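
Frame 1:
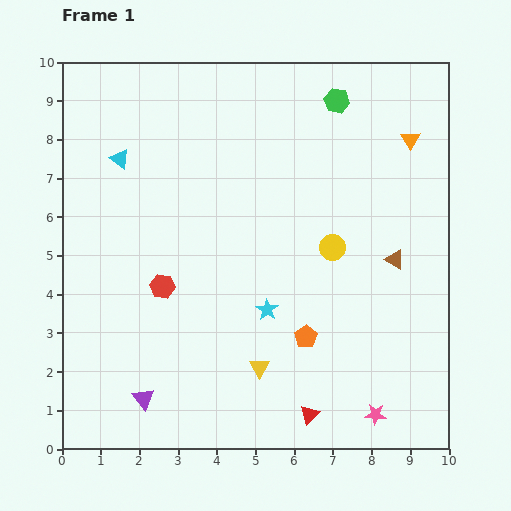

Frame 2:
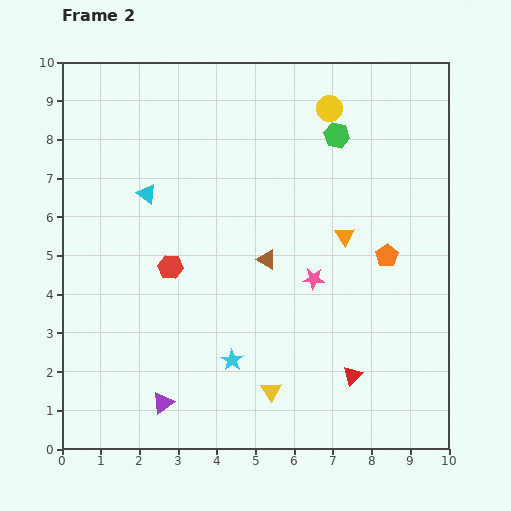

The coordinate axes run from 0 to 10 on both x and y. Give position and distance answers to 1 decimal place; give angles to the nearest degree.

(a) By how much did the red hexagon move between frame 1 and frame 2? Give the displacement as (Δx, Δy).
(0.2, 0.5)

The red hexagon was at (2.6, 4.2) in frame 1 and (2.8, 4.7) in frame 2.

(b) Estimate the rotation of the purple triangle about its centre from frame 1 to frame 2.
32° clockwise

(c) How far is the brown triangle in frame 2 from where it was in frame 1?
3.3

The brown triangle moved from (8.6, 4.9) to (5.3, 4.9), a distance of √(3.3² + 0.0²) ≈ 3.3.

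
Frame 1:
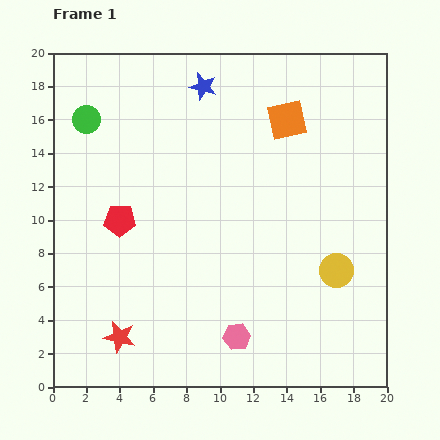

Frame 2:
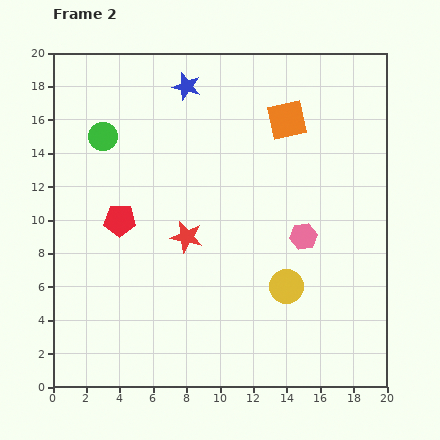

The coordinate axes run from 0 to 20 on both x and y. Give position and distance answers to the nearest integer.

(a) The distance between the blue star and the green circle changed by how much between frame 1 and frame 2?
-1

Distance in frame 1: 7. Distance in frame 2: 6.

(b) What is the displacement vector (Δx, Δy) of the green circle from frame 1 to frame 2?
(1, -1)

The green circle was at (2, 16) in frame 1 and (3, 15) in frame 2.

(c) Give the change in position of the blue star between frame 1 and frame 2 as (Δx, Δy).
(-1, 0)

The blue star was at (9, 18) in frame 1 and (8, 18) in frame 2.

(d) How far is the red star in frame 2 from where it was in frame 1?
7

The red star moved from (4, 3) to (8, 9), a distance of √(4² + 6²) ≈ 7.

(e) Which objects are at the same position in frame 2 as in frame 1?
the orange square, the red pentagon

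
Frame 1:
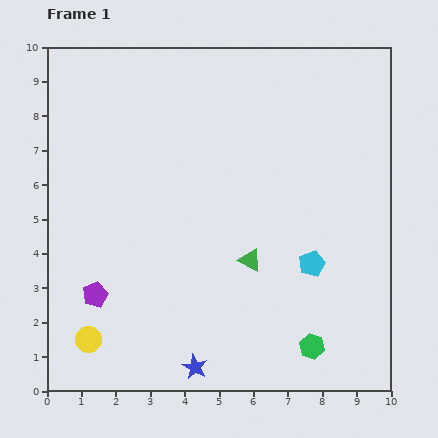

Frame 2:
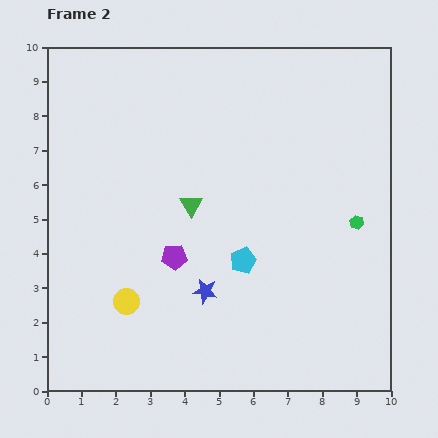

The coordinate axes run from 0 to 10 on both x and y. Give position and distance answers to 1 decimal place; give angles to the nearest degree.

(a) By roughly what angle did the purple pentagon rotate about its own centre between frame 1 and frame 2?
21° clockwise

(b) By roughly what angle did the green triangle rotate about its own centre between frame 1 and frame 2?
30° clockwise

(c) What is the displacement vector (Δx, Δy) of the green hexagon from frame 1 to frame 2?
(1.3, 3.6)

The green hexagon was at (7.7, 1.3) in frame 1 and (9.0, 4.9) in frame 2.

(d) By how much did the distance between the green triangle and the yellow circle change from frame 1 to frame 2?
-1.8

Distance in frame 1: 5.2. Distance in frame 2: 3.4.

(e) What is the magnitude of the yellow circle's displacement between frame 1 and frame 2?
1.6

The yellow circle moved from (1.2, 1.5) to (2.3, 2.6), a distance of √(1.1² + 1.1²) ≈ 1.6.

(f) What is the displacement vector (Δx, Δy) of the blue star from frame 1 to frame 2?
(0.3, 2.2)

The blue star was at (4.3, 0.7) in frame 1 and (4.6, 2.9) in frame 2.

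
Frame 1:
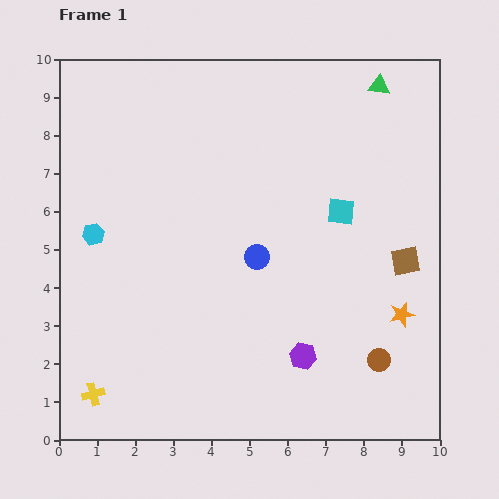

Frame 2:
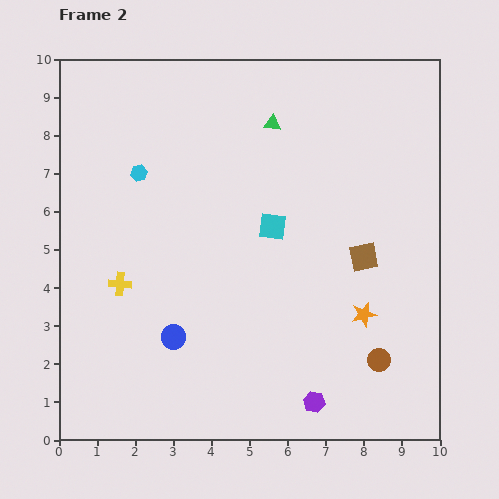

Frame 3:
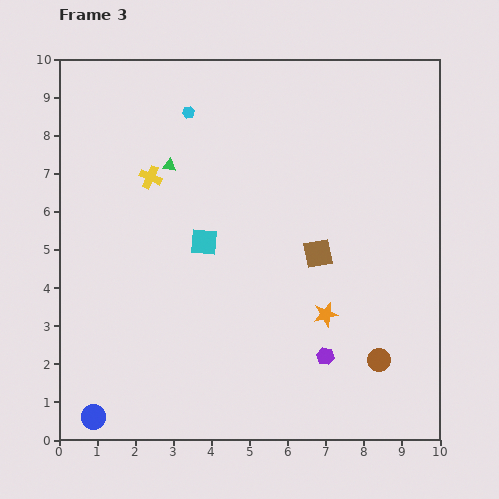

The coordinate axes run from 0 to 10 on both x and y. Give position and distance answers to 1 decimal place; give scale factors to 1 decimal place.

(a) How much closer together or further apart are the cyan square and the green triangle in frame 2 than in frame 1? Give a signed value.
-0.7

Distance in frame 1: 3.4. Distance in frame 2: 2.7.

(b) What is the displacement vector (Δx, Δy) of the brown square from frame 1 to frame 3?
(-2.3, 0.2)

The brown square was at (9.1, 4.7) in frame 1 and (6.8, 4.9) in frame 3.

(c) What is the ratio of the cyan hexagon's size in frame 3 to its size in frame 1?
0.6×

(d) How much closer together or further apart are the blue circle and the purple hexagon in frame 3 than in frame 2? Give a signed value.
+2.2

Distance in frame 2: 4.1. Distance in frame 3: 6.3.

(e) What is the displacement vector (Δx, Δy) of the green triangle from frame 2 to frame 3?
(-2.7, -1.1)

The green triangle was at (5.6, 8.3) in frame 2 and (2.9, 7.2) in frame 3.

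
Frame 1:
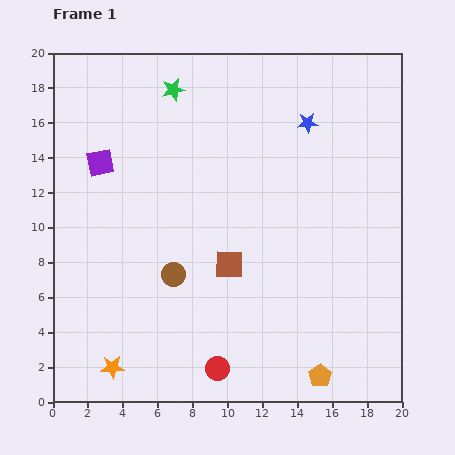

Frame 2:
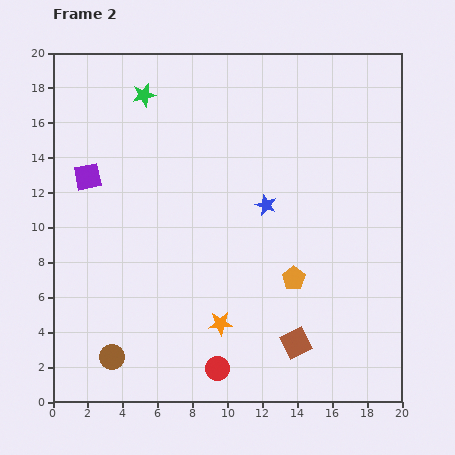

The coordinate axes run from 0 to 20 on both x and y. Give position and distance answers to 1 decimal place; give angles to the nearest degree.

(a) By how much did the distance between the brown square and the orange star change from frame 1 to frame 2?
-4.5

Distance in frame 1: 8.9. Distance in frame 2: 4.4.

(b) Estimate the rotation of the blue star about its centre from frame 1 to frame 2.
26° clockwise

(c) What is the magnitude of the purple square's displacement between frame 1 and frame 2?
1.1

The purple square moved from (2.7, 13.7) to (2.0, 12.9), a distance of √(0.7² + 0.8²) ≈ 1.1.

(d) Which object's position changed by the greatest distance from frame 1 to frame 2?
the orange star

(moved 6.7; next 5.9)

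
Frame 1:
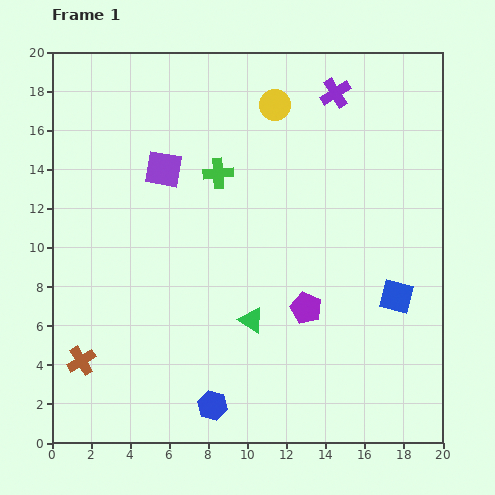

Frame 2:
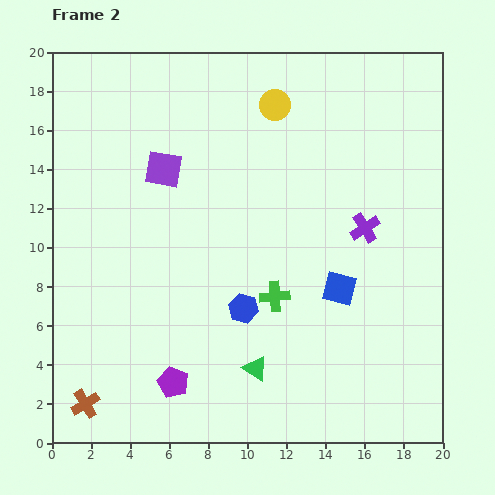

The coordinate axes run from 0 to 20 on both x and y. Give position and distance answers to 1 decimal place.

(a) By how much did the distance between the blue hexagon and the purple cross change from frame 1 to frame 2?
-9.8

Distance in frame 1: 17.2. Distance in frame 2: 7.4.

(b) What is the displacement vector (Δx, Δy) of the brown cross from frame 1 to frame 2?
(0.2, -2.2)

The brown cross was at (1.5, 4.2) in frame 1 and (1.7, 2.0) in frame 2.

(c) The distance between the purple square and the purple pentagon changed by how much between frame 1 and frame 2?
+0.7

Distance in frame 1: 10.2. Distance in frame 2: 10.9.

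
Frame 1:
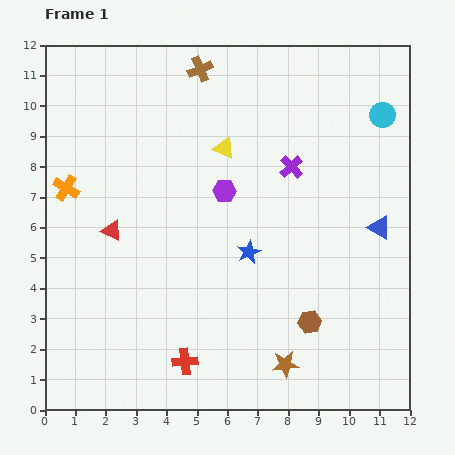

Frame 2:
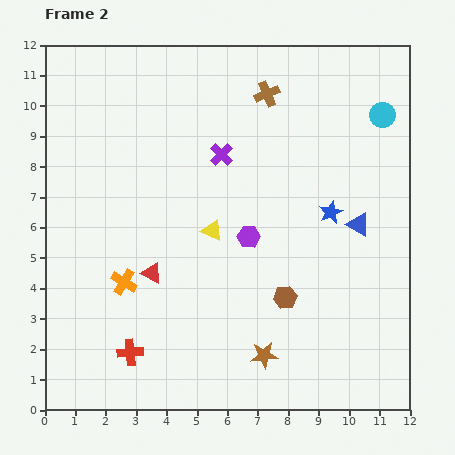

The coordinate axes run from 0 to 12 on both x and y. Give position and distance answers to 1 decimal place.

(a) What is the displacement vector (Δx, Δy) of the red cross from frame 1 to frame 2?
(-1.8, 0.3)

The red cross was at (4.6, 1.6) in frame 1 and (2.8, 1.9) in frame 2.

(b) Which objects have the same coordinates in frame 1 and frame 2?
the cyan circle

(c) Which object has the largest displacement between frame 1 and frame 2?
the orange cross

(moved 3.6; next 3.0)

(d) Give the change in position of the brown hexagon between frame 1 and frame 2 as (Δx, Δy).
(-0.8, 0.8)

The brown hexagon was at (8.7, 2.9) in frame 1 and (7.9, 3.7) in frame 2.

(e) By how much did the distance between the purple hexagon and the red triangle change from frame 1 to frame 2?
-0.5

Distance in frame 1: 3.9. Distance in frame 2: 3.4.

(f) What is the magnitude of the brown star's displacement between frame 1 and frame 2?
0.8

The brown star moved from (7.9, 1.5) to (7.2, 1.8), a distance of √(0.7² + 0.3²) ≈ 0.8.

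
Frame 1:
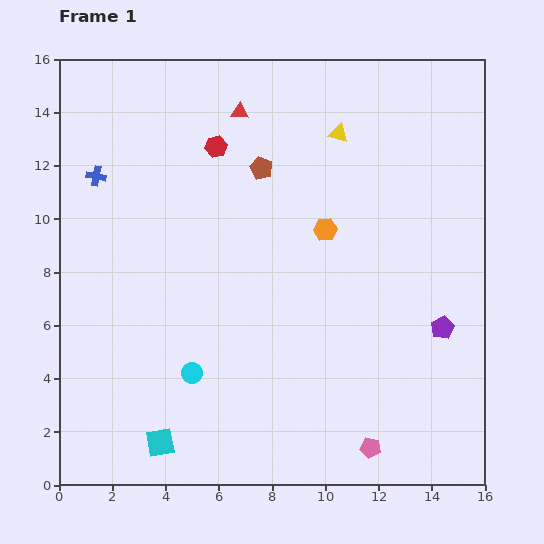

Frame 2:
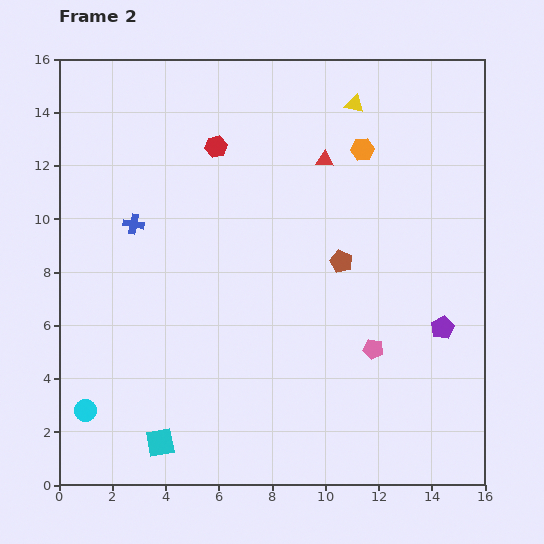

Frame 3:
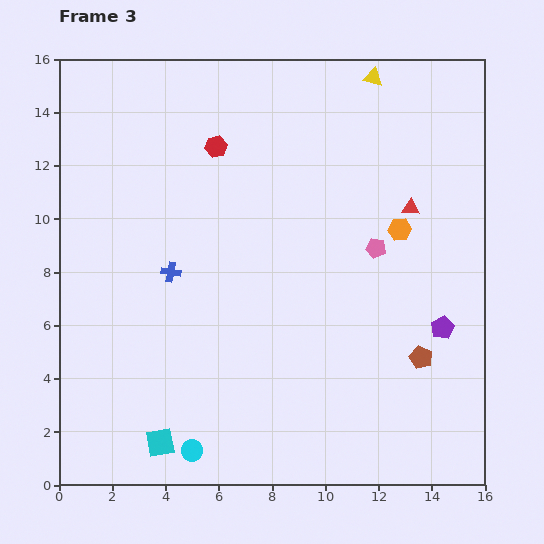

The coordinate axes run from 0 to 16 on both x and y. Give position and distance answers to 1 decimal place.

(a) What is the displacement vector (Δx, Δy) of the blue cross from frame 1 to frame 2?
(1.4, -1.8)

The blue cross was at (1.4, 11.6) in frame 1 and (2.8, 9.8) in frame 2.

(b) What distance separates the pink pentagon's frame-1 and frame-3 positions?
7.5

The pink pentagon moved from (11.7, 1.4) to (11.9, 8.9), a distance of √(0.2² + 7.5²) ≈ 7.5.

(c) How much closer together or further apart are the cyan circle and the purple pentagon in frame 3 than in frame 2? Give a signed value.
-3.3

Distance in frame 2: 13.8. Distance in frame 3: 10.5.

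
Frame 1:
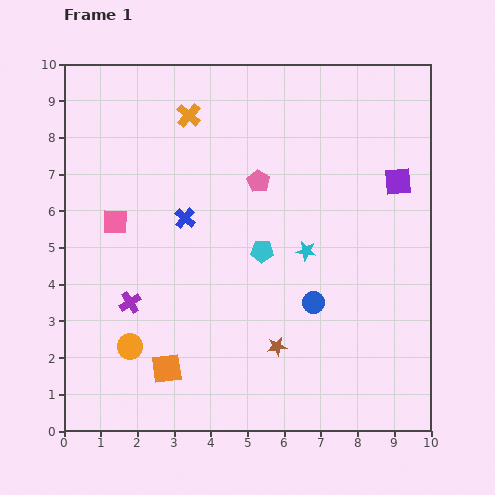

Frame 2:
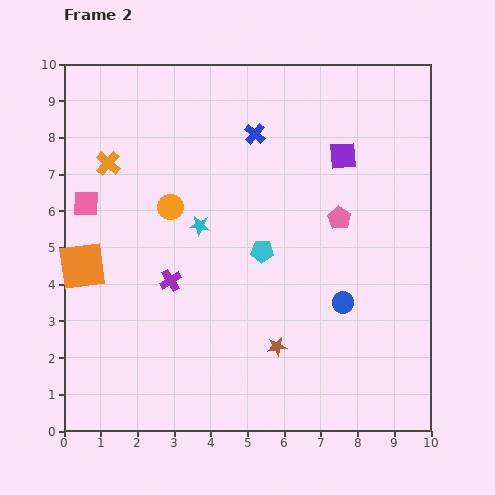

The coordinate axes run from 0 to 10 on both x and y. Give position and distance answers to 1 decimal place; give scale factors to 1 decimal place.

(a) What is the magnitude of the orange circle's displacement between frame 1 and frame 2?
4.0

The orange circle moved from (1.8, 2.3) to (2.9, 6.1), a distance of √(1.1² + 3.8²) ≈ 4.0.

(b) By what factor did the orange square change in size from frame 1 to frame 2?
1.6×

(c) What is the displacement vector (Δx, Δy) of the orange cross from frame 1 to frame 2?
(-2.2, -1.3)

The orange cross was at (3.4, 8.6) in frame 1 and (1.2, 7.3) in frame 2.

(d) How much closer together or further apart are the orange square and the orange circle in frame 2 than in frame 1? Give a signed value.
+1.7

Distance in frame 1: 1.2. Distance in frame 2: 2.9.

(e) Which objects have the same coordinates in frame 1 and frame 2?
the brown star, the cyan pentagon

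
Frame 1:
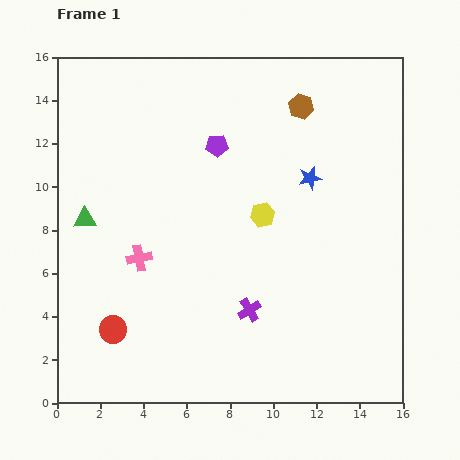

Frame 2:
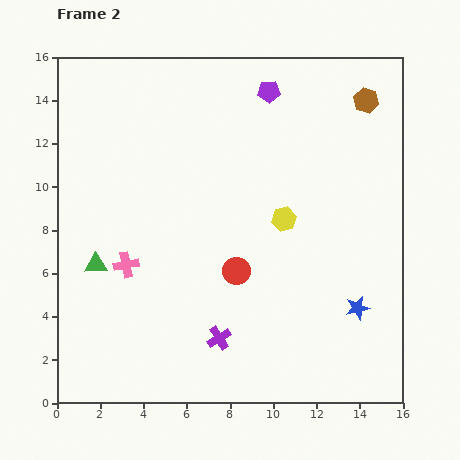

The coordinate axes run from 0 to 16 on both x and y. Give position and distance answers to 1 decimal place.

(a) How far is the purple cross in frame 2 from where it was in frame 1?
1.9

The purple cross moved from (8.9, 4.3) to (7.5, 3.0), a distance of √(1.4² + 1.3²) ≈ 1.9.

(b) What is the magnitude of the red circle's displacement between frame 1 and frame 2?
6.3

The red circle moved from (2.6, 3.4) to (8.3, 6.1), a distance of √(5.7² + 2.7²) ≈ 6.3.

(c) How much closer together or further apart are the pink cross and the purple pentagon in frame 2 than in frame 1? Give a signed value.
+4.1

Distance in frame 1: 6.3. Distance in frame 2: 10.4.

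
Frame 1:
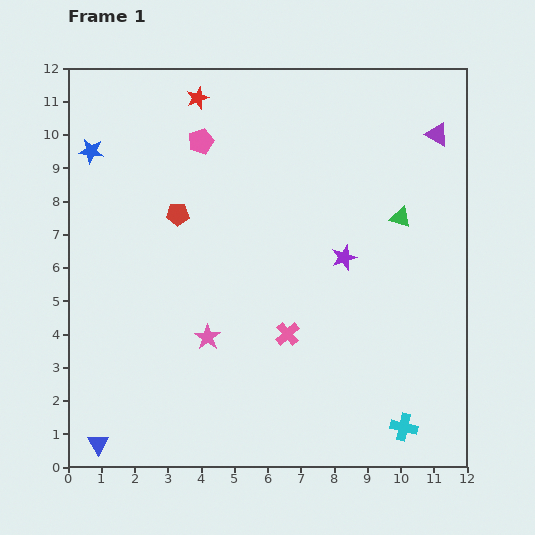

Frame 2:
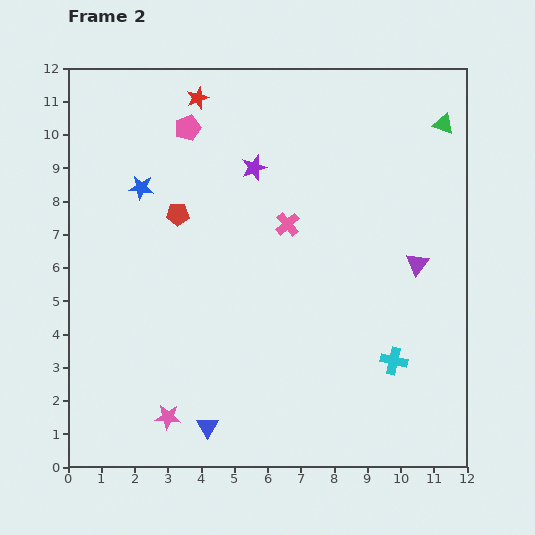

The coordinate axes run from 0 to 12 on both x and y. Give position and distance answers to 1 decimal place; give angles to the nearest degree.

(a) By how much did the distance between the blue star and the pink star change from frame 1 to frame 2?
+0.3

Distance in frame 1: 6.6. Distance in frame 2: 6.9.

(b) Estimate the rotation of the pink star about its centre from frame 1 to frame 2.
31° counter-clockwise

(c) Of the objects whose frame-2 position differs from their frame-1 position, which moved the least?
the pink pentagon

(moved 0.6)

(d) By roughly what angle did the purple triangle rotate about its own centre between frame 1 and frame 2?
39° clockwise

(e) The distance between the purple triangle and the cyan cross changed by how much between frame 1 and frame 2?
-5.9

Distance in frame 1: 8.9. Distance in frame 2: 3.0.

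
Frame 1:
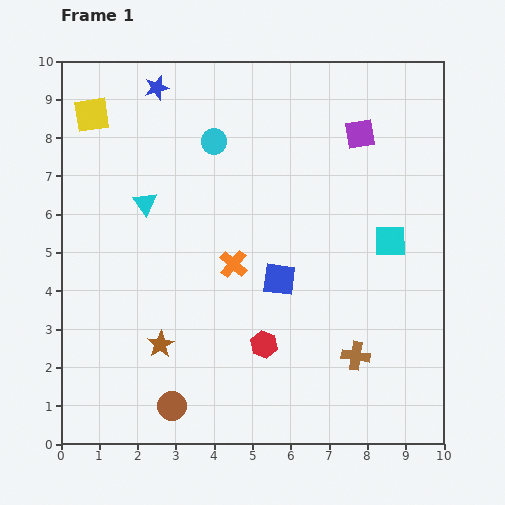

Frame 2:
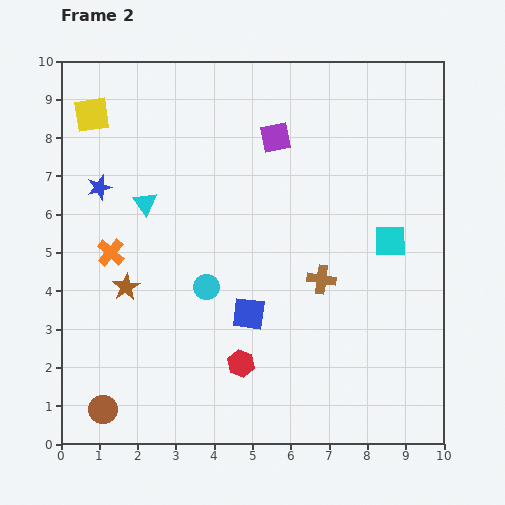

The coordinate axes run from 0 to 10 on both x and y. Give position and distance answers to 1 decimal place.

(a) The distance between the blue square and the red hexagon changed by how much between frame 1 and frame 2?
-0.4

Distance in frame 1: 1.7. Distance in frame 2: 1.3.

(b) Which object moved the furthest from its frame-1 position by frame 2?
the cyan circle

(moved 3.8; next 3.2)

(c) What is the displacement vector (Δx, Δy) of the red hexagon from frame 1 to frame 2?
(-0.6, -0.5)

The red hexagon was at (5.3, 2.6) in frame 1 and (4.7, 2.1) in frame 2.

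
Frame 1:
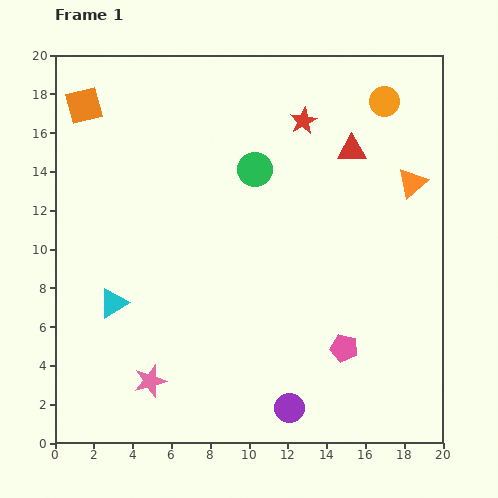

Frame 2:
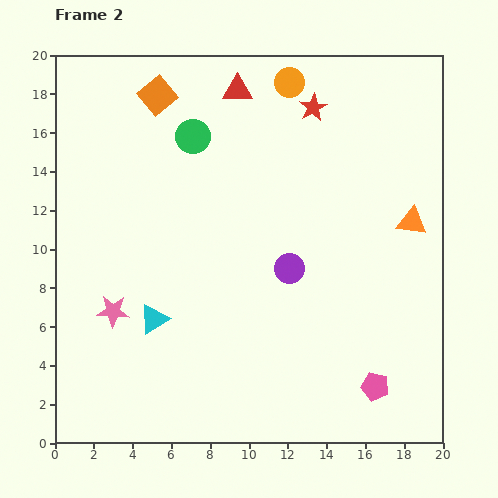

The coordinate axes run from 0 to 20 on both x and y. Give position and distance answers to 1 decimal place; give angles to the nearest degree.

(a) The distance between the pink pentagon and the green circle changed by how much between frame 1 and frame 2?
+5.7

Distance in frame 1: 10.3. Distance in frame 2: 16.0.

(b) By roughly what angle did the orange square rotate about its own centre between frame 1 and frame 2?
25° counter-clockwise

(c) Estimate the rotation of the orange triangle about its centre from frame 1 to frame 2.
49° clockwise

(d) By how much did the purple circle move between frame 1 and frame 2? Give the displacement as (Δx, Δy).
(0.0, 7.2)

The purple circle was at (12.1, 1.8) in frame 1 and (12.1, 9.0) in frame 2.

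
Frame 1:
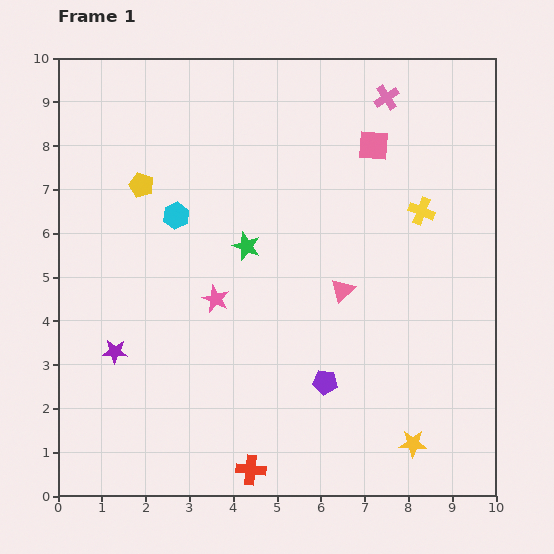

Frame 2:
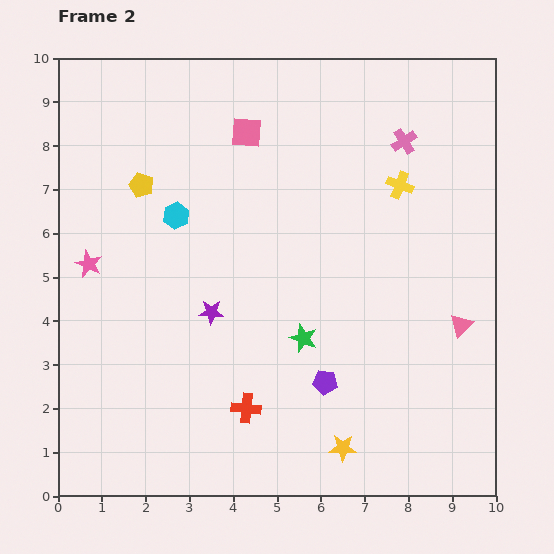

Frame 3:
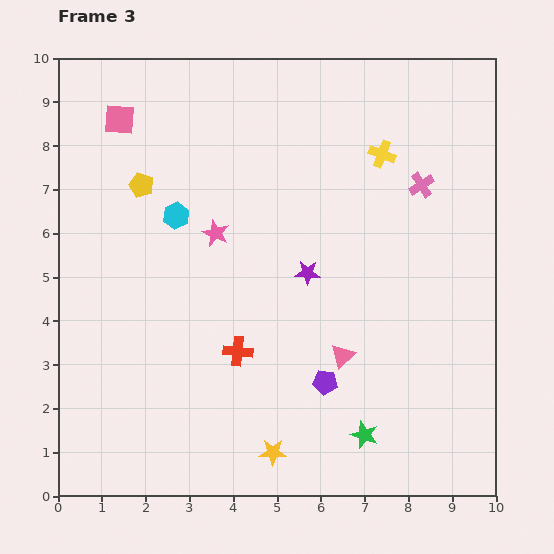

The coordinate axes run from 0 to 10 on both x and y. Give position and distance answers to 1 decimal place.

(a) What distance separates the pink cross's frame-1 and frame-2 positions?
1.1

The pink cross moved from (7.5, 9.1) to (7.9, 8.1), a distance of √(0.4² + 1.0²) ≈ 1.1.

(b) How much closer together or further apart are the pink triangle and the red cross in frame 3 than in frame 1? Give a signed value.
-2.2

Distance in frame 1: 4.6. Distance in frame 3: 2.4.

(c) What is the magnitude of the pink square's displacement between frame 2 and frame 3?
2.9

The pink square moved from (4.3, 8.3) to (1.4, 8.6), a distance of √(2.9² + 0.3²) ≈ 2.9.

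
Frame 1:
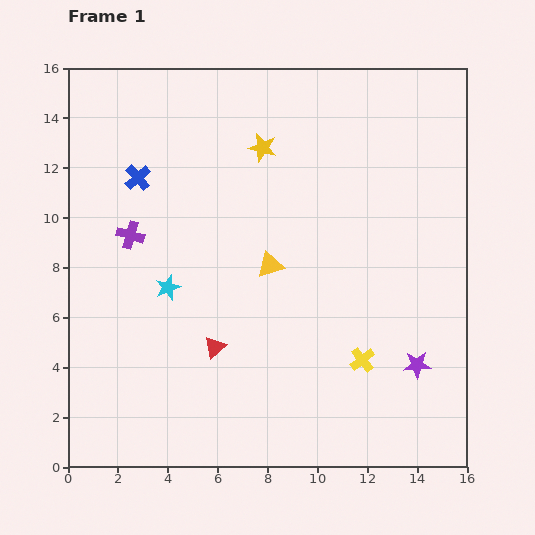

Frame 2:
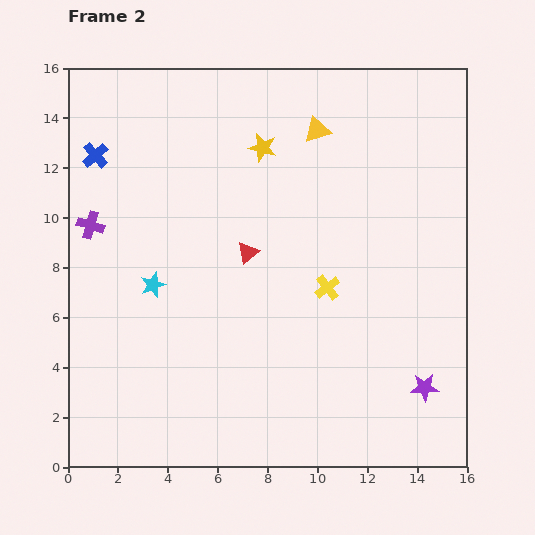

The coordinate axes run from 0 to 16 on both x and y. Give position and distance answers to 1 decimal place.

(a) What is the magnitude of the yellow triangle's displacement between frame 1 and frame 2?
5.7

The yellow triangle moved from (8.1, 8.1) to (10.0, 13.5), a distance of √(1.9² + 5.4²) ≈ 5.7.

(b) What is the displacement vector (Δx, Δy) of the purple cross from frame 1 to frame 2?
(-1.6, 0.4)

The purple cross was at (2.5, 9.3) in frame 1 and (0.9, 9.7) in frame 2.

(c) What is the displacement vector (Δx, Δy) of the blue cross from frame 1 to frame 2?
(-1.7, 0.9)

The blue cross was at (2.8, 11.6) in frame 1 and (1.1, 12.5) in frame 2.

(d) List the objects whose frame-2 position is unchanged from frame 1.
the yellow star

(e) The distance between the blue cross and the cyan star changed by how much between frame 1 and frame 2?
+1.1

Distance in frame 1: 4.6. Distance in frame 2: 5.7.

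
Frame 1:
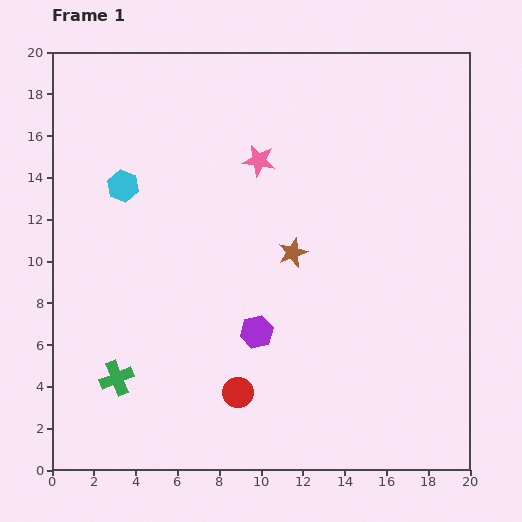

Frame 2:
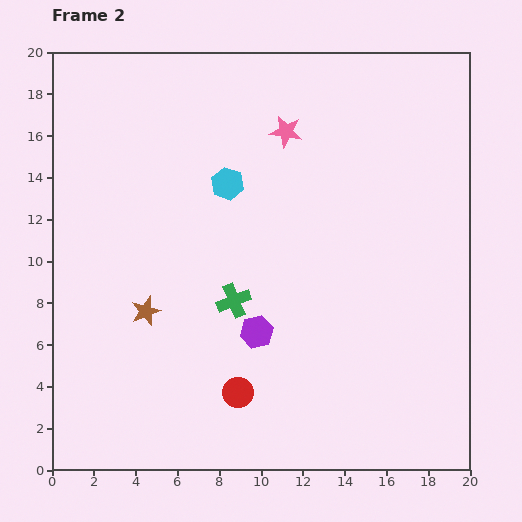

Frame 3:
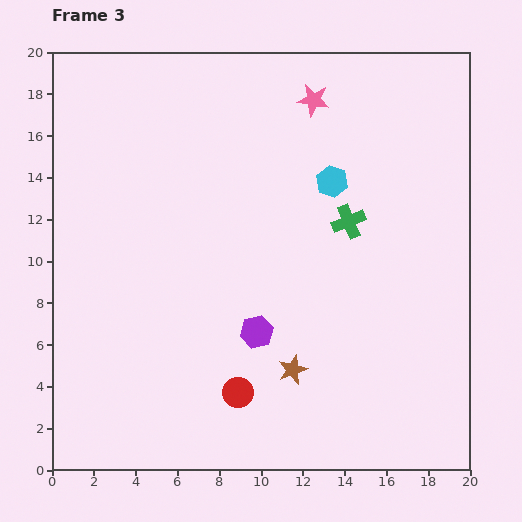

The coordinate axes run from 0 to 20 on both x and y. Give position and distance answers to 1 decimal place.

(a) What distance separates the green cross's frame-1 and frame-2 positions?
6.7

The green cross moved from (3.1, 4.4) to (8.7, 8.1), a distance of √(5.6² + 3.7²) ≈ 6.7.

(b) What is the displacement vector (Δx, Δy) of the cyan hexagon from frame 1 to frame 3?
(10.0, 0.2)

The cyan hexagon was at (3.4, 13.6) in frame 1 and (13.4, 13.8) in frame 3.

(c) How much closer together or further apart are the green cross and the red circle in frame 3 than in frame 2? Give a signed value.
+5.4

Distance in frame 2: 4.4. Distance in frame 3: 9.8.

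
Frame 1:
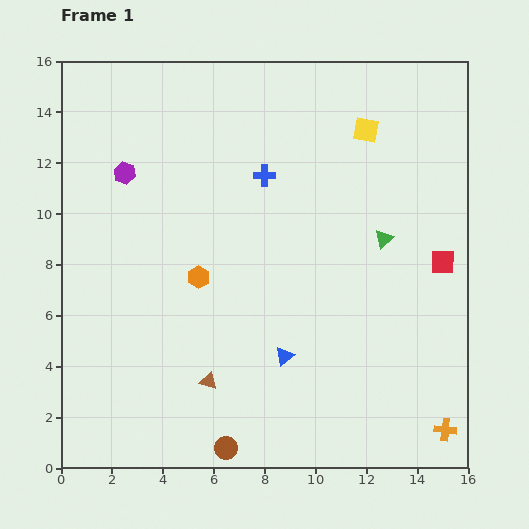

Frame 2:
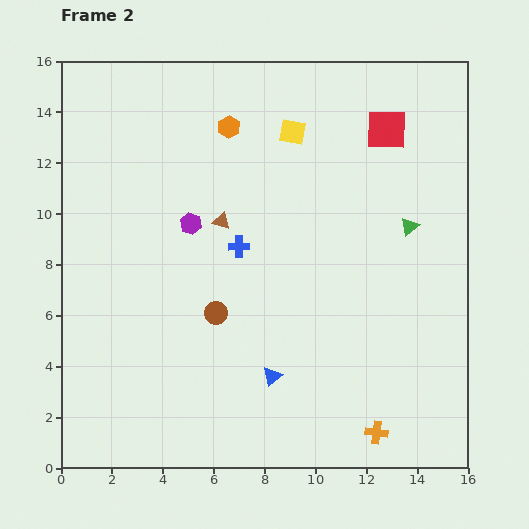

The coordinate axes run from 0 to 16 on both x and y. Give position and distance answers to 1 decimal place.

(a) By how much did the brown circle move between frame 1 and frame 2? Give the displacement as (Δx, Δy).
(-0.4, 5.3)

The brown circle was at (6.5, 0.8) in frame 1 and (6.1, 6.1) in frame 2.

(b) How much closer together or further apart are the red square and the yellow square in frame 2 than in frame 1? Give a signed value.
-2.3

Distance in frame 1: 6.0. Distance in frame 2: 3.7.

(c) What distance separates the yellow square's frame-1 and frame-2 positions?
2.9

The yellow square moved from (12.0, 13.3) to (9.1, 13.2), a distance of √(2.9² + 0.1²) ≈ 2.9.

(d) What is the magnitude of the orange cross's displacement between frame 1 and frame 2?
2.7

The orange cross moved from (15.1, 1.5) to (12.4, 1.4), a distance of √(2.7² + 0.1²) ≈ 2.7.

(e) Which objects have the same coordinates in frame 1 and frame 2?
none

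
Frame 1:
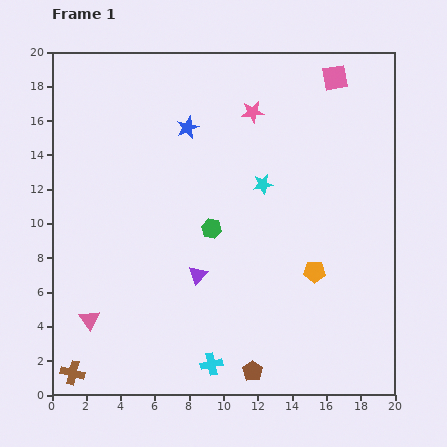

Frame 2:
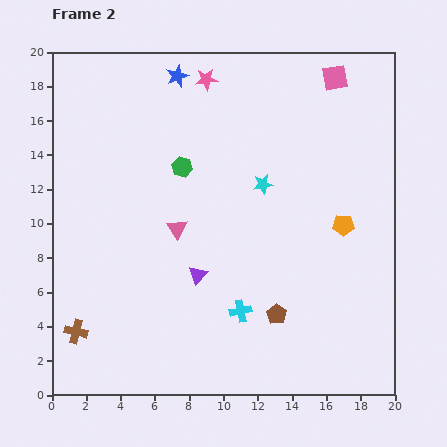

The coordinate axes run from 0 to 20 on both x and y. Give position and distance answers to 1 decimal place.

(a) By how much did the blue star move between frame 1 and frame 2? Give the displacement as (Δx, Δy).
(-0.6, 3.0)

The blue star was at (7.9, 15.6) in frame 1 and (7.3, 18.6) in frame 2.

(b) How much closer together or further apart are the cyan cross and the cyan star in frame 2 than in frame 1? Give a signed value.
-3.4

Distance in frame 1: 10.9. Distance in frame 2: 7.5.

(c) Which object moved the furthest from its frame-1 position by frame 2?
the pink triangle

(moved 7.4; next 4.0)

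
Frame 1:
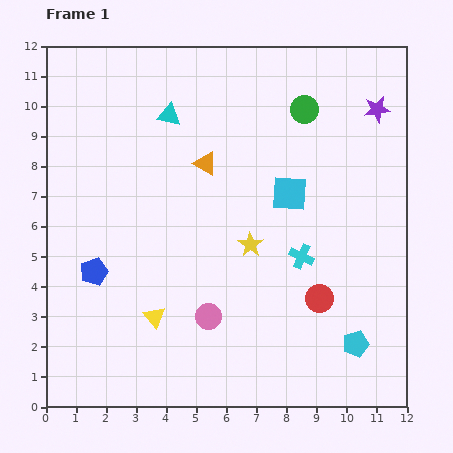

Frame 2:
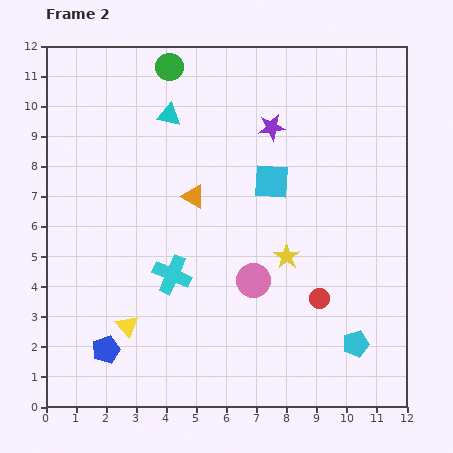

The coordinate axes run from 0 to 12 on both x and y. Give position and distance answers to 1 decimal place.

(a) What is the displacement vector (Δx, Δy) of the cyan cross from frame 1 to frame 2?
(-4.3, -0.6)

The cyan cross was at (8.5, 5.0) in frame 1 and (4.2, 4.4) in frame 2.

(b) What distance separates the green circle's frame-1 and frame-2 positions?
4.7

The green circle moved from (8.6, 9.9) to (4.1, 11.3), a distance of √(4.5² + 1.4²) ≈ 4.7.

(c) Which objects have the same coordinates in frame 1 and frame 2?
the cyan pentagon, the cyan triangle, the red circle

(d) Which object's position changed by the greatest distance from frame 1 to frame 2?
the green circle

(moved 4.7; next 4.3)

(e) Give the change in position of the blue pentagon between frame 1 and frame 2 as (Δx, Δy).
(0.4, -2.6)

The blue pentagon was at (1.6, 4.5) in frame 1 and (2.0, 1.9) in frame 2.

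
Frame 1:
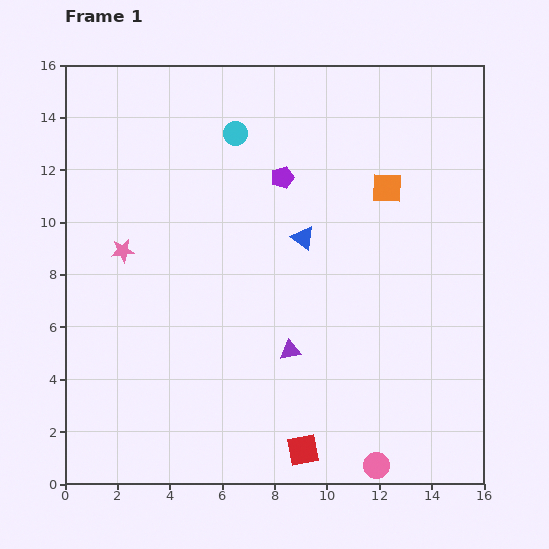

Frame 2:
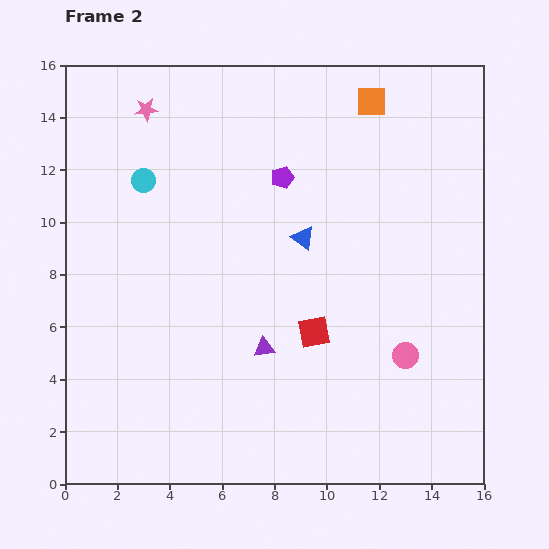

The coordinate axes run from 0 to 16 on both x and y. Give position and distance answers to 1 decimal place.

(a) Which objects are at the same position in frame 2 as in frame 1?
the purple pentagon, the blue triangle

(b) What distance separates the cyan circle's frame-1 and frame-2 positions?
3.9

The cyan circle moved from (6.5, 13.4) to (3.0, 11.6), a distance of √(3.5² + 1.8²) ≈ 3.9.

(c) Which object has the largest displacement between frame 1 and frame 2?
the pink star

(moved 5.5; next 4.5)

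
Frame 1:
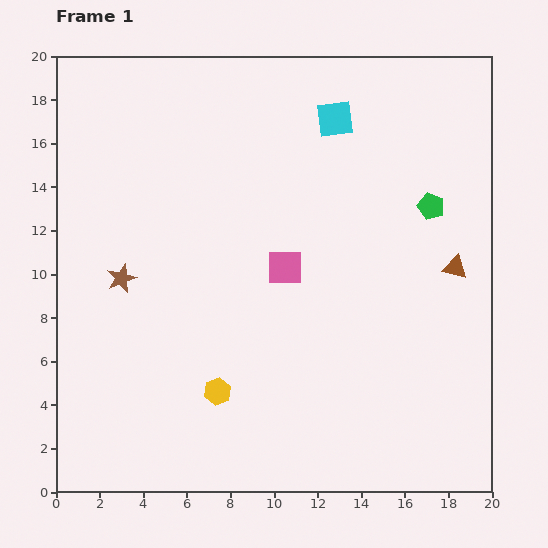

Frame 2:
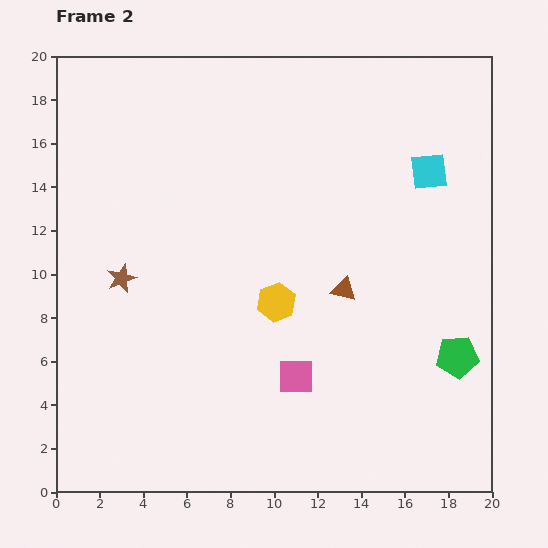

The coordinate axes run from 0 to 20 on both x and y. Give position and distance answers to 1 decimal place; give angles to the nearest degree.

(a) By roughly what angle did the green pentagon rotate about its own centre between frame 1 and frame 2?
25° counter-clockwise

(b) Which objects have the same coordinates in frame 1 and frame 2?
the brown star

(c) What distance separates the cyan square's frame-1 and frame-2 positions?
4.9

The cyan square moved from (12.8, 17.1) to (17.1, 14.7), a distance of √(4.3² + 2.4²) ≈ 4.9.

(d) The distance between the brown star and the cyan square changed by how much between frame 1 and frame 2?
+2.7

Distance in frame 1: 12.2. Distance in frame 2: 14.9.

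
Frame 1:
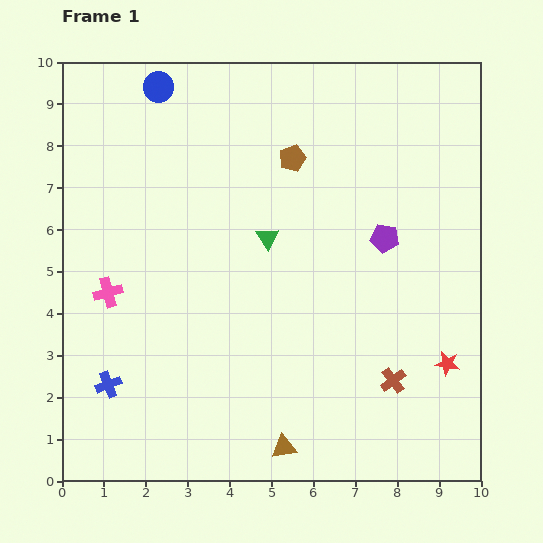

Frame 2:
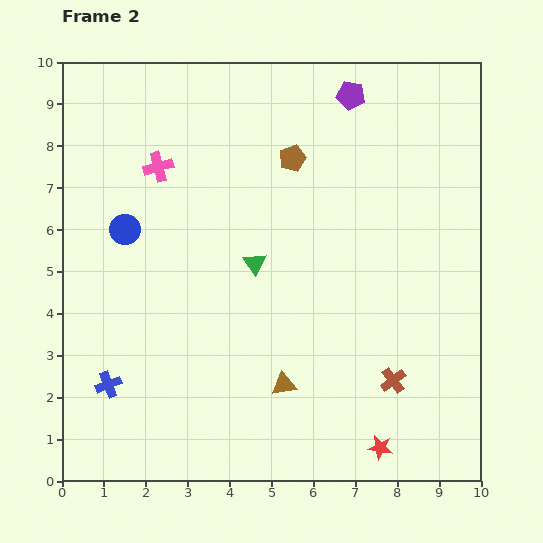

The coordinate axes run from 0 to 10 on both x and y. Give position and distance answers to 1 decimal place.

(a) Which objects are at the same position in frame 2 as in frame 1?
the brown cross, the blue cross, the brown pentagon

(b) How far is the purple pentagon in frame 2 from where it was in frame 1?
3.5

The purple pentagon moved from (7.7, 5.8) to (6.9, 9.2), a distance of √(0.8² + 3.4²) ≈ 3.5.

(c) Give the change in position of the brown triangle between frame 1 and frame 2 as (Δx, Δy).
(0.0, 1.5)

The brown triangle was at (5.3, 0.8) in frame 1 and (5.3, 2.3) in frame 2.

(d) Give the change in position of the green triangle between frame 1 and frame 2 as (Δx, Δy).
(-0.3, -0.6)

The green triangle was at (4.9, 5.8) in frame 1 and (4.6, 5.2) in frame 2.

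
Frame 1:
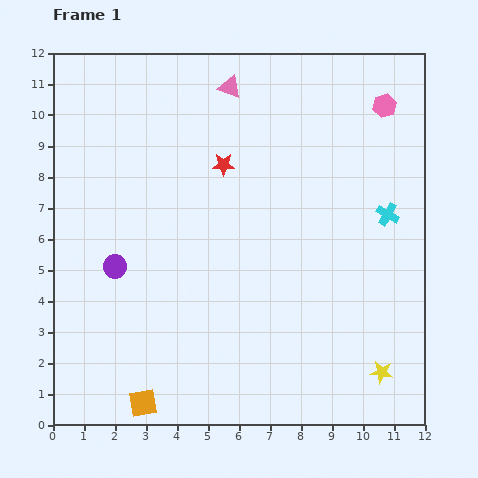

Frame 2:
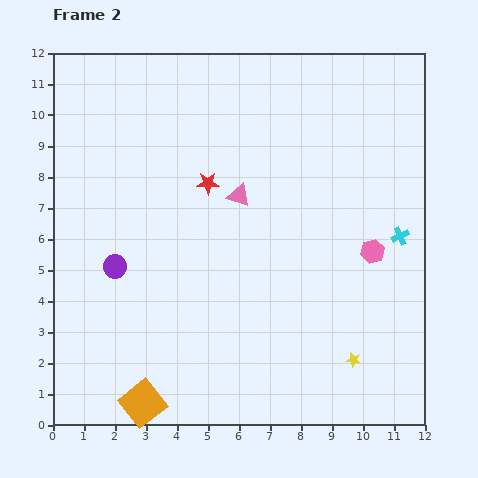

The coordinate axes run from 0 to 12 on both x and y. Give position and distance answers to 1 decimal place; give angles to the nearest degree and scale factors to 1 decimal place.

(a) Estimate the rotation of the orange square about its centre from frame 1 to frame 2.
28° counter-clockwise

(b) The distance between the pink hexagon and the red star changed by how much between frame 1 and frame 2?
+0.2

Distance in frame 1: 5.5. Distance in frame 2: 5.7.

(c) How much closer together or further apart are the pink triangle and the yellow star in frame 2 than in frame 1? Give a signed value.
-3.9

Distance in frame 1: 10.4. Distance in frame 2: 6.5.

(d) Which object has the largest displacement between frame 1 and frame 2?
the pink hexagon

(moved 4.7; next 3.5)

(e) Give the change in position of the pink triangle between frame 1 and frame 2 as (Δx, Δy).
(0.3, -3.5)

The pink triangle was at (5.7, 10.9) in frame 1 and (6.0, 7.4) in frame 2.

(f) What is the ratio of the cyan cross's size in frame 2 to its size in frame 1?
0.8×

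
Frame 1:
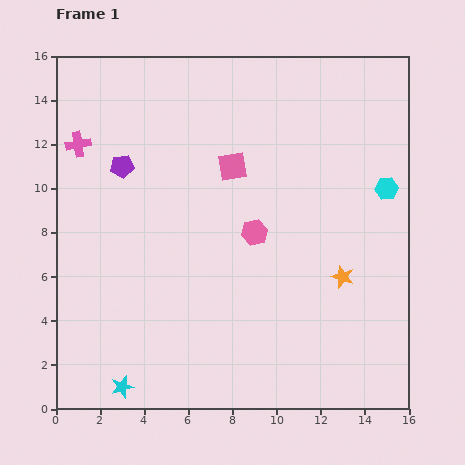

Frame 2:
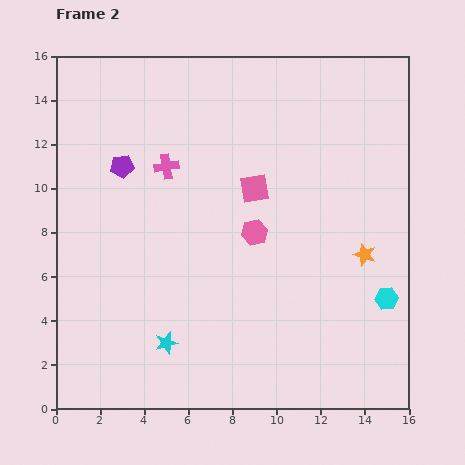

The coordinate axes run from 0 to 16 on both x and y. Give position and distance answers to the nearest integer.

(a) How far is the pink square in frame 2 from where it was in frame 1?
1

The pink square moved from (8, 11) to (9, 10), a distance of √(1² + 1²) ≈ 1.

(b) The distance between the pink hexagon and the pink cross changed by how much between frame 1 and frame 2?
-4

Distance in frame 1: 9. Distance in frame 2: 5.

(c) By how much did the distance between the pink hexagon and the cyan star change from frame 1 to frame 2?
-3

Distance in frame 1: 9. Distance in frame 2: 6.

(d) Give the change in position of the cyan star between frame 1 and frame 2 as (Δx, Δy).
(2, 2)

The cyan star was at (3, 1) in frame 1 and (5, 3) in frame 2.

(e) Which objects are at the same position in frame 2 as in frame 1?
the purple pentagon, the pink hexagon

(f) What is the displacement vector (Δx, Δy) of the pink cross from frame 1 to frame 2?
(4, -1)

The pink cross was at (1, 12) in frame 1 and (5, 11) in frame 2.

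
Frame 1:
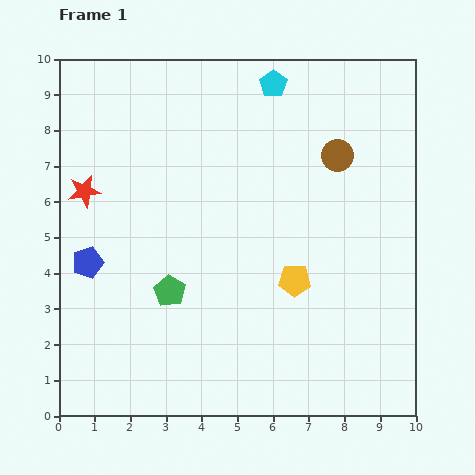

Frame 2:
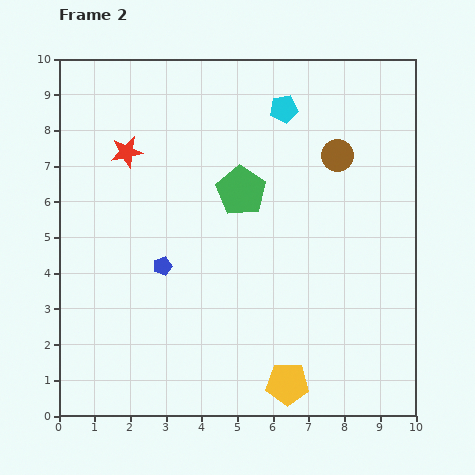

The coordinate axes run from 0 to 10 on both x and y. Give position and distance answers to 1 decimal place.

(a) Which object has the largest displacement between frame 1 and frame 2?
the green pentagon

(moved 3.4; next 2.9)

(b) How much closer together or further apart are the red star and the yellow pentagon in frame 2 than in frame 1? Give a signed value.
+1.5

Distance in frame 1: 6.4. Distance in frame 2: 7.9.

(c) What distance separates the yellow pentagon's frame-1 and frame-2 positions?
2.9

The yellow pentagon moved from (6.6, 3.8) to (6.4, 0.9), a distance of √(0.2² + 2.9²) ≈ 2.9.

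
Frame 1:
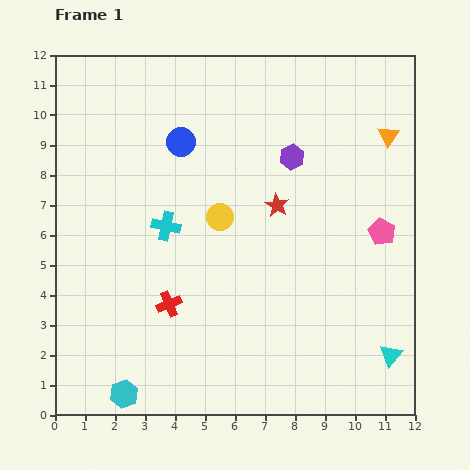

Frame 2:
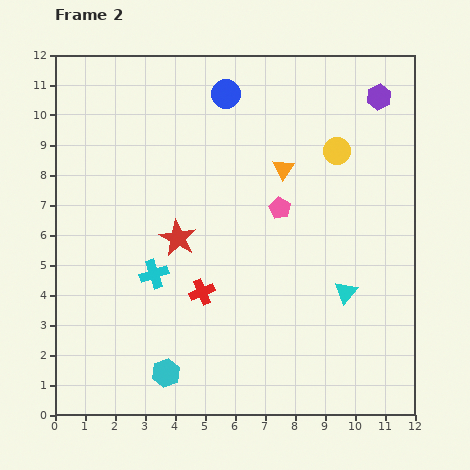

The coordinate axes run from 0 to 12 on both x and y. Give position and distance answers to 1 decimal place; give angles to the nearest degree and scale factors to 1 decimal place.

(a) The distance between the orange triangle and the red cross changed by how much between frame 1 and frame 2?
-4.3

Distance in frame 1: 9.2. Distance in frame 2: 4.9.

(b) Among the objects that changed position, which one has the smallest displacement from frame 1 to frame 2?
the red cross

(moved 1.2)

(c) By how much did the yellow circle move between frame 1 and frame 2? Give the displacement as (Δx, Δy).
(3.9, 2.2)

The yellow circle was at (5.5, 6.6) in frame 1 and (9.4, 8.8) in frame 2.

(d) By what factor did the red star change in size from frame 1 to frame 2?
1.5×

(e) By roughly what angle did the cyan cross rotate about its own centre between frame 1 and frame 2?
29° counter-clockwise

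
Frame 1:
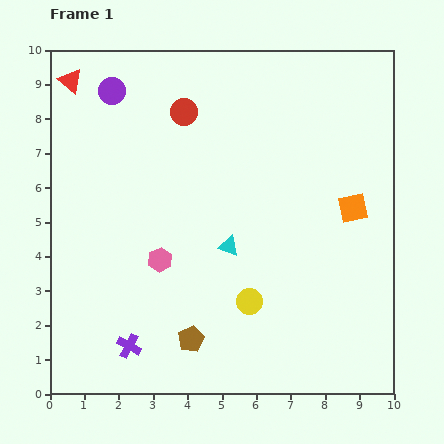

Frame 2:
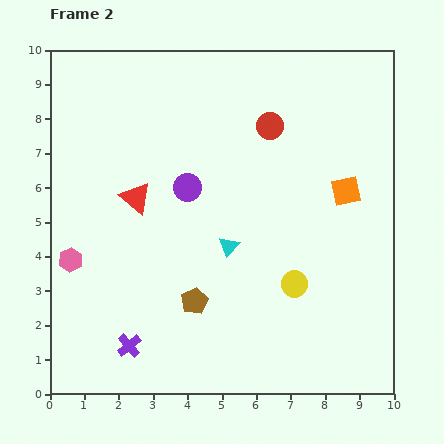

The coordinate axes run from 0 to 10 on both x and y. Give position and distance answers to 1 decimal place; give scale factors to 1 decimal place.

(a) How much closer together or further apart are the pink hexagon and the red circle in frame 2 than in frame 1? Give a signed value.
+2.6

Distance in frame 1: 4.4. Distance in frame 2: 7.0.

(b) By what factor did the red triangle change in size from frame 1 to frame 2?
1.3×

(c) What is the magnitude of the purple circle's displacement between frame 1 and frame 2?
3.6

The purple circle moved from (1.8, 8.8) to (4.0, 6.0), a distance of √(2.2² + 2.8²) ≈ 3.6.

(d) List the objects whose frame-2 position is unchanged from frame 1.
the purple cross, the cyan triangle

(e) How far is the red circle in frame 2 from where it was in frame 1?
2.5

The red circle moved from (3.9, 8.2) to (6.4, 7.8), a distance of √(2.5² + 0.4²) ≈ 2.5.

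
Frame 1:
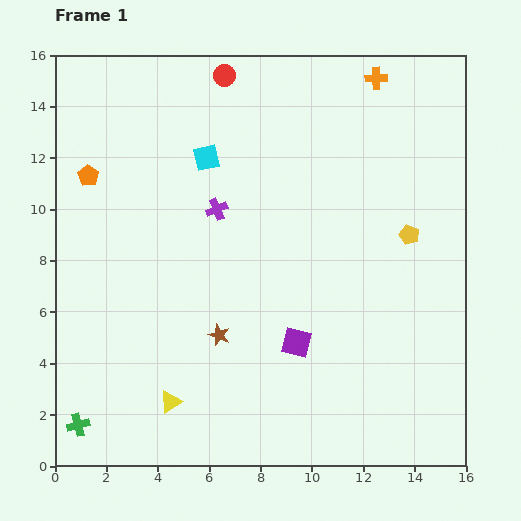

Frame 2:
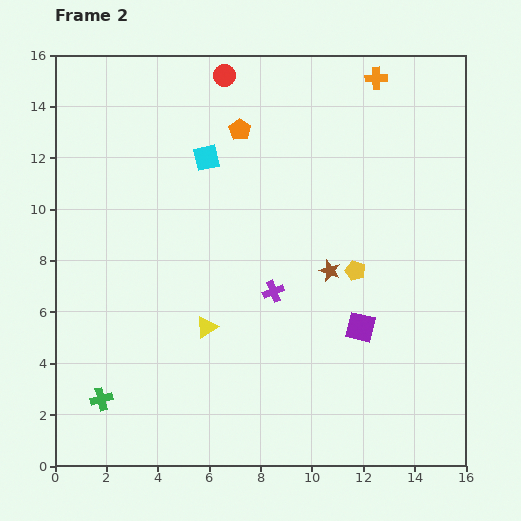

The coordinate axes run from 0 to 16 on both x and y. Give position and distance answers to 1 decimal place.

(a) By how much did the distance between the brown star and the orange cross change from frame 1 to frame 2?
-4.0

Distance in frame 1: 11.7. Distance in frame 2: 7.7.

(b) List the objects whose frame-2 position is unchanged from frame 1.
the orange cross, the red circle, the cyan square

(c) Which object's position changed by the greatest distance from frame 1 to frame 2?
the orange pentagon

(moved 6.2; next 5.0)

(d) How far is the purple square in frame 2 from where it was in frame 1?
2.6

The purple square moved from (9.4, 4.8) to (11.9, 5.4), a distance of √(2.5² + 0.6²) ≈ 2.6.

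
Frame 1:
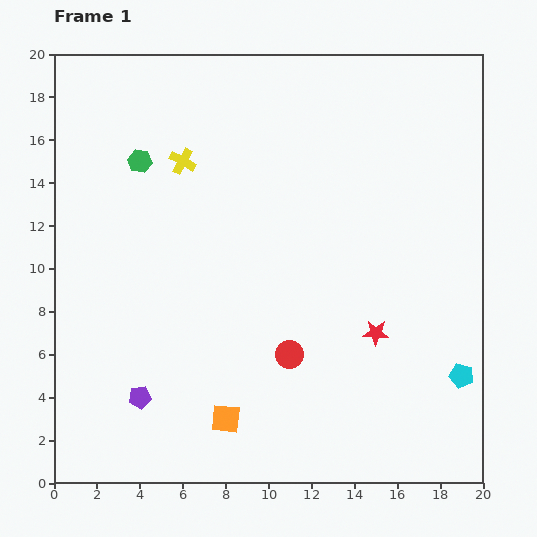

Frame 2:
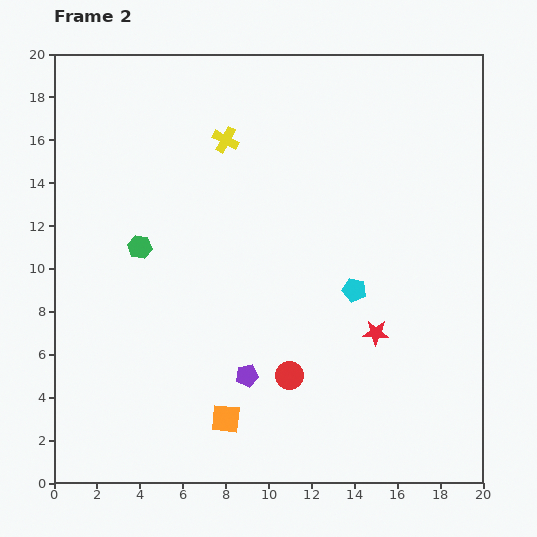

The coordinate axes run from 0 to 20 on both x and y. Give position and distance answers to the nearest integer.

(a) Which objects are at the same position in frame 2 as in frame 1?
the red star, the orange square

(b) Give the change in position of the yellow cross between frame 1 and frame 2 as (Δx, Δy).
(2, 1)

The yellow cross was at (6, 15) in frame 1 and (8, 16) in frame 2.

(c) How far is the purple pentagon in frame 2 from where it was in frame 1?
5

The purple pentagon moved from (4, 4) to (9, 5), a distance of √(5² + 1²) ≈ 5.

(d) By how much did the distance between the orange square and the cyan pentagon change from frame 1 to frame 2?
-3

Distance in frame 1: 11. Distance in frame 2: 8.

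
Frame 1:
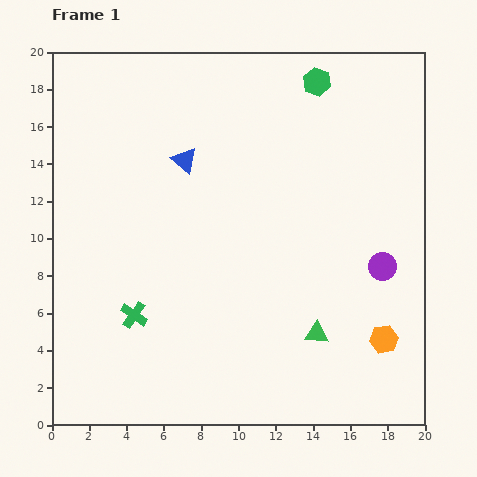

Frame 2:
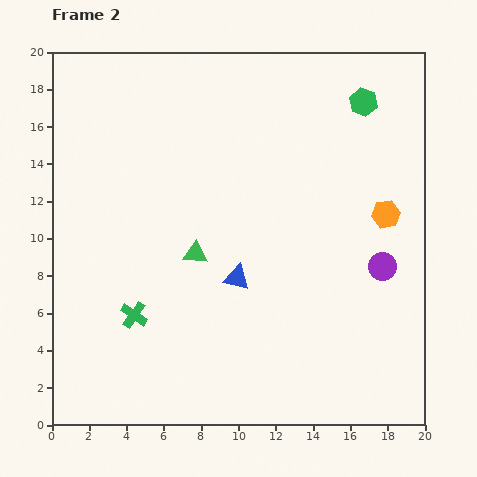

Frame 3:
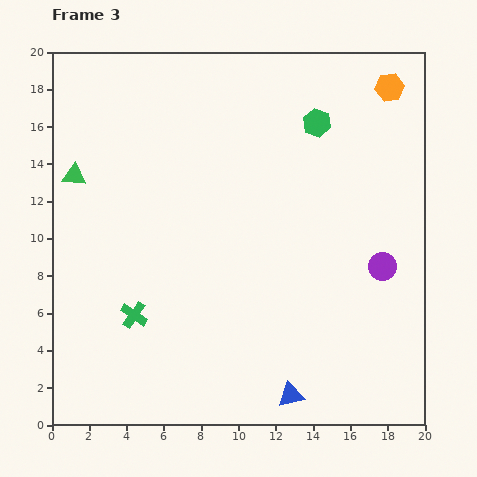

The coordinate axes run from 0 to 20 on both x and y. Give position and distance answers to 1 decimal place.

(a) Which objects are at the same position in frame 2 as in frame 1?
the purple circle, the green cross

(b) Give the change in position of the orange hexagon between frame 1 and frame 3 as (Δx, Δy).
(0.3, 13.5)

The orange hexagon was at (17.8, 4.6) in frame 1 and (18.1, 18.1) in frame 3.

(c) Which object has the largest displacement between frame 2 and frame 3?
the green triangle

(moved 7.7; next 6.9)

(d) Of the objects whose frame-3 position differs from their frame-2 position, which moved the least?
the green hexagon

(moved 2.7)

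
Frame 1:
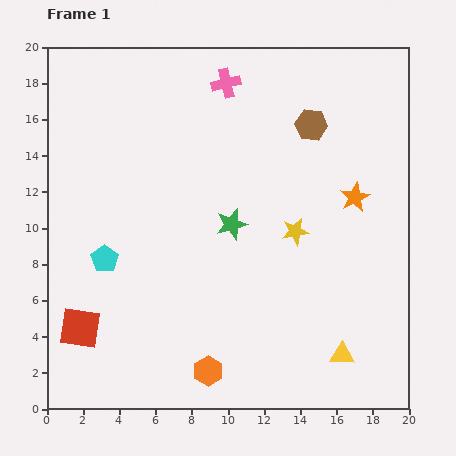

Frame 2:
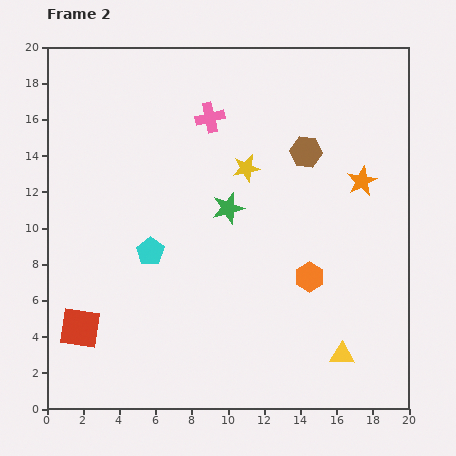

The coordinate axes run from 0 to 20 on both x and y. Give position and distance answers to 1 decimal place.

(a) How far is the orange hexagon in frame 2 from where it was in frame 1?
7.6

The orange hexagon moved from (8.9, 2.1) to (14.5, 7.3), a distance of √(5.6² + 5.2²) ≈ 7.6.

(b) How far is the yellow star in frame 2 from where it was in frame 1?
4.4

The yellow star moved from (13.7, 9.8) to (11.0, 13.3), a distance of √(2.7² + 3.5²) ≈ 4.4.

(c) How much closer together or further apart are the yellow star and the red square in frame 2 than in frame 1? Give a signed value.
-0.3

Distance in frame 1: 13.0. Distance in frame 2: 12.7.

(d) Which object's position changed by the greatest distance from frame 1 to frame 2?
the orange hexagon

(moved 7.6; next 4.4)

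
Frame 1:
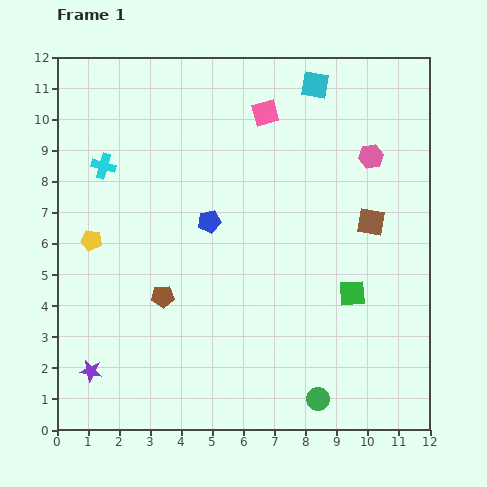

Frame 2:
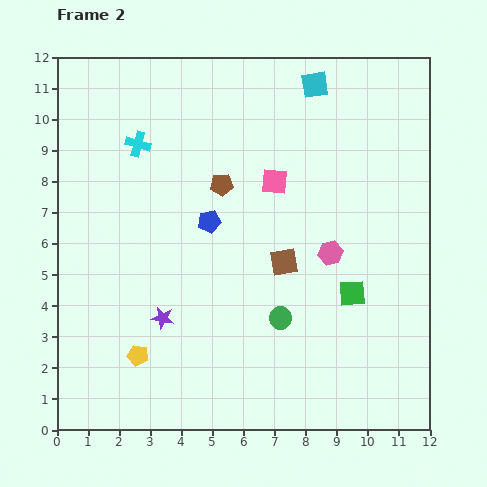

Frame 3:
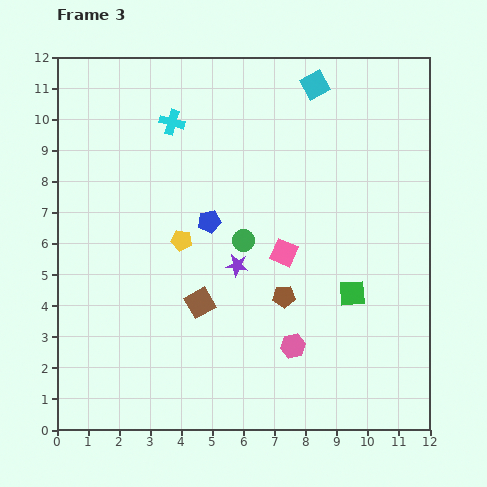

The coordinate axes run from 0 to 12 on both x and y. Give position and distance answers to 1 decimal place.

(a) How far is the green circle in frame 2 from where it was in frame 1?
2.9

The green circle moved from (8.4, 1.0) to (7.2, 3.6), a distance of √(1.2² + 2.6²) ≈ 2.9.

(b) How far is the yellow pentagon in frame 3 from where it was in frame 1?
2.9

The yellow pentagon moved from (1.1, 6.1) to (4.0, 6.1), a distance of √(2.9² + 0.0²) ≈ 2.9.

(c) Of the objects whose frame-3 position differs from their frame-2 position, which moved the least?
the cyan cross

(moved 1.3)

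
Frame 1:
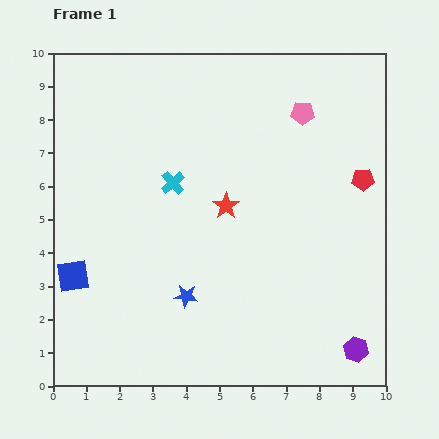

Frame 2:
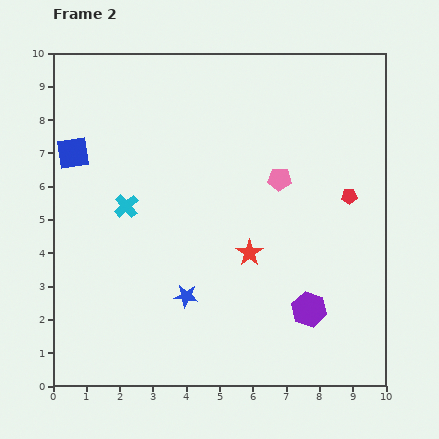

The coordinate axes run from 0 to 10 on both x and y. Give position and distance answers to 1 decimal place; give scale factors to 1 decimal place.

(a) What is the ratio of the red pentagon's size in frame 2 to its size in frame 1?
0.7×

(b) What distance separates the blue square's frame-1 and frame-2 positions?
3.7

The blue square moved from (0.6, 3.3) to (0.6, 7.0), a distance of √(0.0² + 3.7²) ≈ 3.7.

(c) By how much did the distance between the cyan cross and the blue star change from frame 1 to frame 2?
-0.2

Distance in frame 1: 3.4. Distance in frame 2: 3.2.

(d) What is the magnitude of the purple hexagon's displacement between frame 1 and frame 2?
1.8

The purple hexagon moved from (9.1, 1.1) to (7.7, 2.3), a distance of √(1.4² + 1.2²) ≈ 1.8.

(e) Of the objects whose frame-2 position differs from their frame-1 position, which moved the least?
the red pentagon

(moved 0.6)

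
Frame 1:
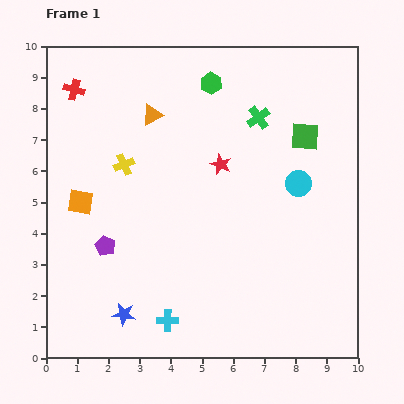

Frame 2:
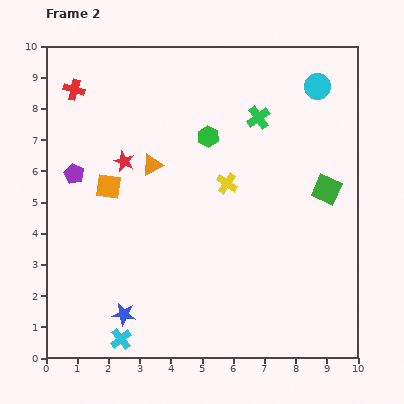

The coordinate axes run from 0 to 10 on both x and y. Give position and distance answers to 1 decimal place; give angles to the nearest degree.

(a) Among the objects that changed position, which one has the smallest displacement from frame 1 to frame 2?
the orange square

(moved 1.0)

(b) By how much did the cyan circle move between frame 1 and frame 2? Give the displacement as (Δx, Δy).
(0.6, 3.1)

The cyan circle was at (8.1, 5.6) in frame 1 and (8.7, 8.7) in frame 2.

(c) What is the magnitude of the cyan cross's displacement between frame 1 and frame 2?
1.6

The cyan cross moved from (3.9, 1.2) to (2.4, 0.6), a distance of √(1.5² + 0.6²) ≈ 1.6.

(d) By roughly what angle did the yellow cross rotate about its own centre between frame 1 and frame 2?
32° counter-clockwise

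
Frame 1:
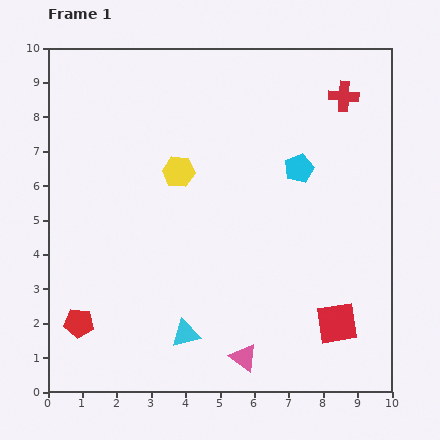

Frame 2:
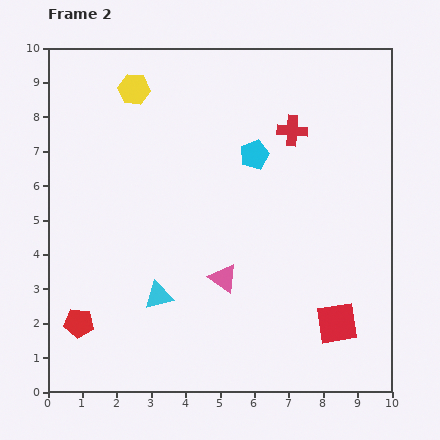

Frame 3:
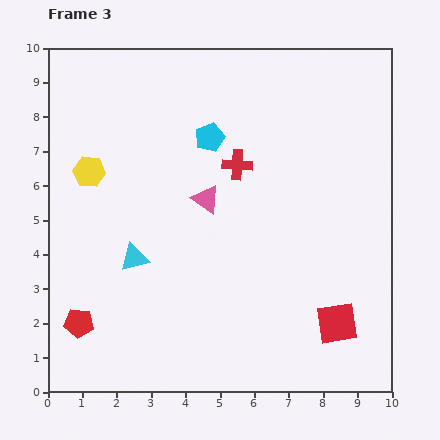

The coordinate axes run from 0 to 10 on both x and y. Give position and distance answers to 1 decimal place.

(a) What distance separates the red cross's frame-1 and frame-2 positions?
1.8

The red cross moved from (8.6, 8.6) to (7.1, 7.6), a distance of √(1.5² + 1.0²) ≈ 1.8.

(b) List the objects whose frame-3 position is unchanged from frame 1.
the red pentagon, the red square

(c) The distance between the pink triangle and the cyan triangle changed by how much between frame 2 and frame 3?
+0.7

Distance in frame 2: 2.0. Distance in frame 3: 2.7.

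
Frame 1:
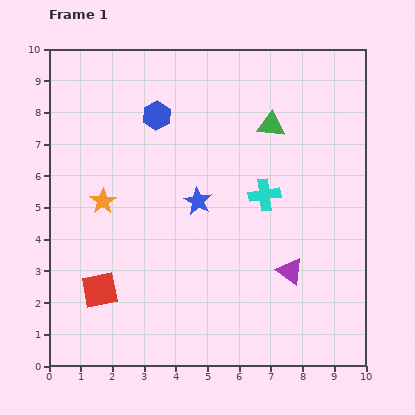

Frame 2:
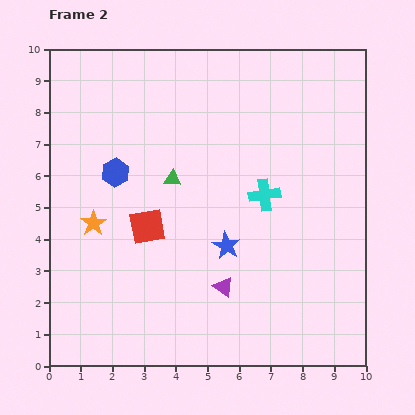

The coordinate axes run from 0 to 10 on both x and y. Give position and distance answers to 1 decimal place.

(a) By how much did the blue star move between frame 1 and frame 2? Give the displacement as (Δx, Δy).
(0.9, -1.4)

The blue star was at (4.7, 5.2) in frame 1 and (5.6, 3.8) in frame 2.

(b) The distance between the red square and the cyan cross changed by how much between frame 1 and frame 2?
-2.2

Distance in frame 1: 6.0. Distance in frame 2: 3.8.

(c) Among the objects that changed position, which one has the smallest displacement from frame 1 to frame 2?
the orange star

(moved 0.8)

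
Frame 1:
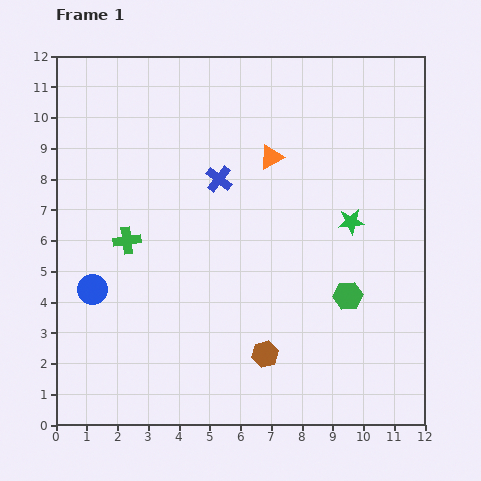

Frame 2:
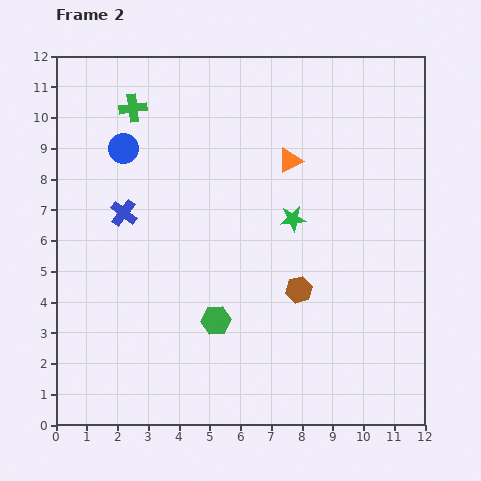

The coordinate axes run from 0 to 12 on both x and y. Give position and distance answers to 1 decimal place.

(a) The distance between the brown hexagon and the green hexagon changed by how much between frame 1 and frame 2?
-0.4

Distance in frame 1: 3.3. Distance in frame 2: 2.9.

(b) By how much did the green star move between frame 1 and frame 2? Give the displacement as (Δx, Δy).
(-1.9, 0.1)

The green star was at (9.6, 6.6) in frame 1 and (7.7, 6.7) in frame 2.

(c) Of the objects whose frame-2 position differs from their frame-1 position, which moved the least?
the orange triangle

(moved 0.6)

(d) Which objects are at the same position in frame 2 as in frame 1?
none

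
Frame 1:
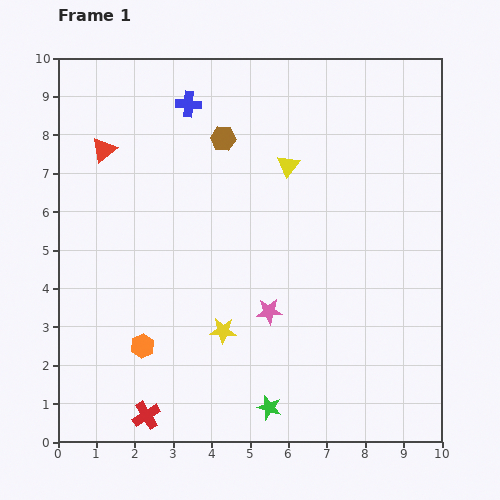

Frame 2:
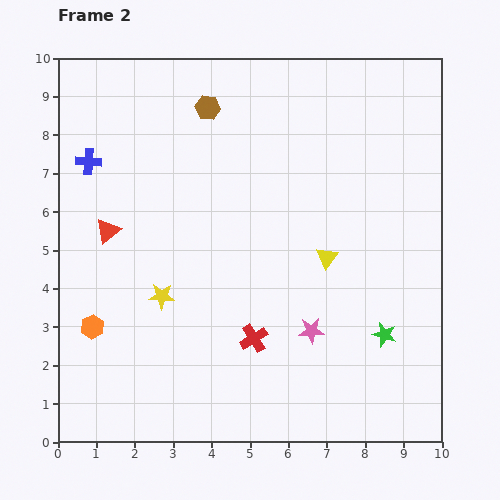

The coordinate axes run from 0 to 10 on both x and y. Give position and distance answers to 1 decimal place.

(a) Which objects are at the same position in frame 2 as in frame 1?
none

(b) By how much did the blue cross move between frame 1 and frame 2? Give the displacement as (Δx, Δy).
(-2.6, -1.5)

The blue cross was at (3.4, 8.8) in frame 1 and (0.8, 7.3) in frame 2.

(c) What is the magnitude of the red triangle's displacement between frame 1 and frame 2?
2.1

The red triangle moved from (1.2, 7.6) to (1.3, 5.5), a distance of √(0.1² + 2.1²) ≈ 2.1.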